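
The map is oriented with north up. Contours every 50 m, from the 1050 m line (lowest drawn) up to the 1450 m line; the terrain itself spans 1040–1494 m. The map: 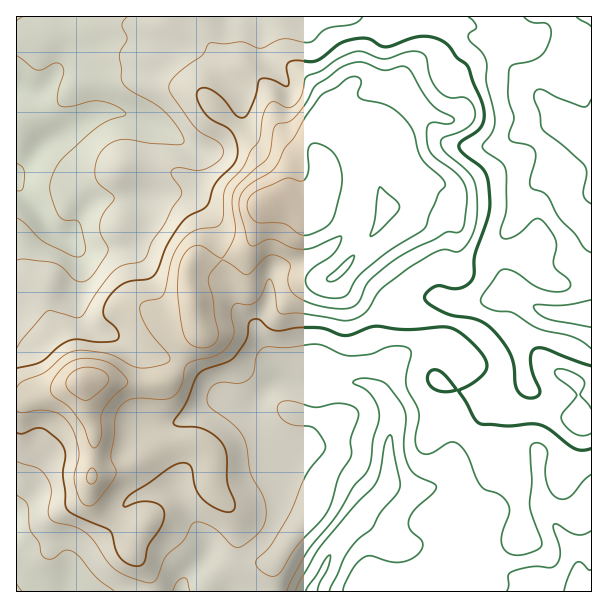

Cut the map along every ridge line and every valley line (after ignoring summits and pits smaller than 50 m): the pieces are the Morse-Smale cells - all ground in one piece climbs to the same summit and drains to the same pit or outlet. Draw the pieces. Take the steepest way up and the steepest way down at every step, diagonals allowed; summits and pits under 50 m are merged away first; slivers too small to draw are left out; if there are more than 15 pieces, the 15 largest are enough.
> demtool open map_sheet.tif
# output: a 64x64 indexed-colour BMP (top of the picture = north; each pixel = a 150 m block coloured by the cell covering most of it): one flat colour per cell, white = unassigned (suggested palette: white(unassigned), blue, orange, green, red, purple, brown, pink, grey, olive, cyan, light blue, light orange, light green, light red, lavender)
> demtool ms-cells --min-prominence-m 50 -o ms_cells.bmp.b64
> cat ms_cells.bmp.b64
<image width="64" height="64" href="data:image/bmp;base64,Qk12CAAAAAAAAHYAAAAoAAAAQAAAAEAAAAABAAQAAAAAAAAIAAATCwAAEwsAABAAAAAAAAAA////ALR3HwAOf/8ALKAsACgn1gC9Z5QAS1aMAMJ34wB/f38AIr28AM++FwDox64AeLv/AIrfmACWmP8A1bDFAGZmbMzMzMzBEREREREREREREREREREREVVVVVVVVVVVZmZmzMzMzMERERERERERERERERERERERVVVVVVVVVVVmZmbMzMzMERERERERERERERERERERERFVVVVVVVVVVWZmZmzMzMwRERERERERERERERERERERERVVVVVVVVVVZmZmbMzMwRERERERERERERERERERERERFVVVVVVVVVVmZmZmbMzBERERERERERERERERERERERERVVVVVVVVVWZmZmZmzMwRERERERERERERERERERERERFVVVVVVVVVZmZmZmZhERERERERERERERERERERERERERVVVVVVVVVmZmZmZoEREREREREREREREREREREREREREVVVVVVVVWZmZmZoiBERERERERERERERERERERERERERVVVVVVVVZmZmZoiIgRERERERERERERERERERERERERFVVVVVVVVmZmZmiIiIiIgRERERERERERERERERERERERVVVVVVVWZmZmaIiIiIiBERERERERERERERERERERERFVVVVVVVZmZmZmiIiIiIERERERERERERERERERERERERVVVVVVtmZmZmaIiIiIiBERERERERERERERERERGqERVVVVVbu2ZmZmZoiIiIiIERERERERERERERERERERqqpVVVu7u7ZmZmZmiIiIiIgRERERERERERERERERERqqq7u7u7u7tmZmZmaIiIiIiBERERERERERERERERERGqqru7u7u7u2ZmZmaIiIiIiIEREREREREREREREREREaqqu7u7u7u7ZmZmZoiIiIiIgRERERERERERERERERERqqq7u7u7vd1mZmZmiIiIiIiIgRERERERERERERERERGqqqvd3d3d3XdmZmaIiIiIiIiIgRERERERERERERERERqqrd3d3d3dd3d2ZoiIiIiIiIgRERERERERERERERERGqqt3d3d3d13d3d3iHd3d3iIgREREREREREREREREREaqqrd3d3dmXd3d3d3d3d3d4gRERERERERERERERERERGqqpmd3ZmZd3d3d3d3d3d3EREREREREREREREREREREaqqmZmZmZl3d3d3d3d3IiIhEREREREREREREREREREaqqmZmZmZmXd3d3d3dyIiIiERERERERERERERERERGqqqqZmZmZmZd3d3d3dyIiIiIhERERERERERERERERERqqqZmZmZmZl3d3d3IiIiIiIiERERERERERERERERERGqmZmZmZmZmXd3d3IiIiIiIiIRERERERERERERERERRJmZmZmZmZmZd3d3ciIiIiIiIhEREREREREREREURERESZmZmZlERER3d3dyIiIiIiIiEREREREREREREUREREREREmZRERERHd3d3IiIiIiIiERERERERERERREREREREREREREREREd3d3ciIiIiIiIRERERERERERRERERERERERERERDMzN3d3dyIiIiIiIhERERERERERFERERERERERERERDMzM3d3d3IiIiIiIiIRERERERERERRERERERERERERDMzMzd3d3ciIiIiIiIiIiIREREREREUREREREREREREMzMzN3d3ciIiIiIiIiIiIiERERERERREREREREQzMzMzMzM3d3ciIiIiIiIiIiIiIRERERERIkREREREMzMzMzMzMzd3ciIiIiIiIiIiIiIiERERERIiJEREREQzMzMzMzMzN3ciIiIiIiIiIiIiIiIRERESIiIiRERERDMzMzMzMzM3ciIiIiIiIiIiIiIiIhERIiIiIiJEREREMzMzMzMzMzciIiIiIiIiIiIiIiIiIiIiIiIiIkREREMzMzMzMzMzNyIiIiIiIiIiIiIiIiIiIiIiIiIiREREQzMzMzMzMzMyIiIiIiIiIiIiIiIiIiIiIiIiIiREREMzMzMzMzMzMzIiIiIiIiIiIiIiIiIiIiIiIiIiJEREMzMzMzMzMzMzMiIiIiIiIiIiIiIiIiIiIiIiIiIiREMzMzMzMzMzMzMyIiIiIiIiIiIiIiIiIiIiIiIiIiIzMzMzMzMzMzMzMzIiIiIiIiIiIiIiIiIiIiIiIiIiIjMzMzMzMzMzMzMzMiIiIiIiIiIiIiIiIiIiIiIiIiIjMzMzMzMzMzMzMzMyIiIiIiIiIiIiIiIiIiIiIiIiIjMzMzMzMzMzMzMzMzIiIiIiIiIiIiIiIiIiIiIiIiMzMzMzMzMzMzMzMzMzMiIiIiIiIiIiIiIiIiIiIiIiMzMzMzMzMzMzMzMzMzMyIiIiIiIiIiIiIiIiIiIiIiIjMzMzMzMzMzMzMzMzMzIiIiIiIiIiIiIiIiIiIiIiIiMzMzMzMzMzMzMzMzMzMiIiIiIiIiIiIiIiIiIiIiIiIjMzMzMzMzMzMzMzMzMyIiIiIiIiIiIiIiIiIiIiIiIiIzMzMzMzMzMzMzMzMzIiIiIiIiIiIiIiIiIiIiIiIiIiMzMzMzMzMzMzMzMzMiIiIiIiIiIiIiIiIiIiIiIiIiIzMzMzMzMzMzMzMzMyIiIiIiIiIiIiIiIiIiIiIiIiIjMzMzMzMzMzMzMzMzIiIiIiIiIiIiIiIiIiIiIiIiIiIzMzMzMzMzMzMzMzMiIiIiIiIiIiIiIiIiIiIiIiIiIiMzMzMzMzMzMzMzMyIiIiIiIiIiIiIiIiIiIiIiIiIiIzMzMzMzMzMzMzMz"/>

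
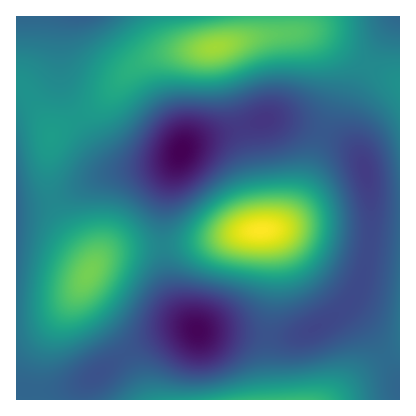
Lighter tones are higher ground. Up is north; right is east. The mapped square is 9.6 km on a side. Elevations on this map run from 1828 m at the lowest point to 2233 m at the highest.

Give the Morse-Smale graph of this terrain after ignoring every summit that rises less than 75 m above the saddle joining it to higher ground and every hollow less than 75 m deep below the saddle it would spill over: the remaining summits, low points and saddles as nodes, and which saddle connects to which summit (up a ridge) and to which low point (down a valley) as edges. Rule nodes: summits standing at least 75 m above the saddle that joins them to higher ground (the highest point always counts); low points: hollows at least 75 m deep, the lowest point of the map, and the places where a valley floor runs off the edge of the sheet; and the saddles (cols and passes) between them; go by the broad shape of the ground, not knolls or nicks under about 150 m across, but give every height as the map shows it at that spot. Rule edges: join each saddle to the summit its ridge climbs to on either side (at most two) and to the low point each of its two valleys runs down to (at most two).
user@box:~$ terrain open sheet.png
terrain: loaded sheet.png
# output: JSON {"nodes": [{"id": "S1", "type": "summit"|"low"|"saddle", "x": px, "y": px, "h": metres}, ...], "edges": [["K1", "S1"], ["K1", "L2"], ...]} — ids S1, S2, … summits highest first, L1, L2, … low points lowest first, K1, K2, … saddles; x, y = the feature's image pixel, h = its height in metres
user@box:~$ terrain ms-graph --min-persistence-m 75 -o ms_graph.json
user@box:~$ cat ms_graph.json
{"nodes": [
{"id": "S1", "type": "summit", "x": 260, "y": 230, "h": 2233},
{"id": "S2", "type": "summit", "x": 216, "y": 48, "h": 2176},
{"id": "S3", "type": "summit", "x": 90, "y": 274, "h": 2149},
{"id": "S4", "type": "summit", "x": 300, "y": 400, "h": 2102},
{"id": "L1", "type": "low", "x": 182, "y": 152, "h": 1828},
{"id": "L2", "type": "low", "x": 198, "y": 330, "h": 1833},
{"id": "L3", "type": "low", "x": 80, "y": 16, "h": 1952},
{"id": "K1", "type": "saddle", "x": 16, "y": 86, "h": 2033},
{"id": "K2", "type": "saddle", "x": 368, "y": 66, "h": 2019},
{"id": "K3", "type": "saddle", "x": 52, "y": 200, "h": 2014},
{"id": "K4", "type": "saddle", "x": 162, "y": 246, "h": 2012},
{"id": "K5", "type": "saddle", "x": 36, "y": 390, "h": 1960},
{"id": "K6", "type": "saddle", "x": 322, "y": 132, "h": 1940},
{"id": "K7", "type": "saddle", "x": 268, "y": 336, "h": 1932}],
"edges": [["K1", "S2"], ["K1", "L1"], ["K1", "L3"], ["K2", "S2"], ["K2", "L1"], ["K2", "L2"], ["K3", "S2"], ["K3", "S3"], ["K3", "L1"], ["K4", "S1"], ["K4", "S3"], ["K4", "L1"], ["K4", "L2"], ["K5", "S3"], ["K5", "L1"], ["K5", "L2"], ["K6", "S1"], ["K6", "S2"], ["K6", "L1"], ["K6", "L2"], ["K7", "S1"], ["K7", "S4"], ["K7", "L2"]]}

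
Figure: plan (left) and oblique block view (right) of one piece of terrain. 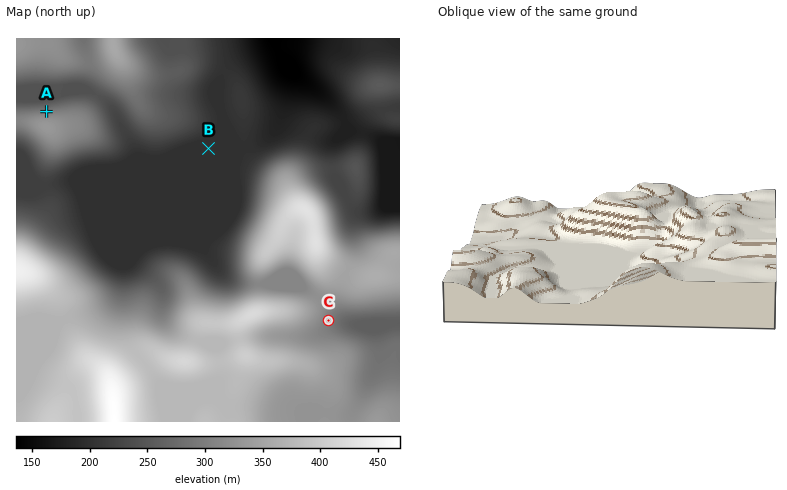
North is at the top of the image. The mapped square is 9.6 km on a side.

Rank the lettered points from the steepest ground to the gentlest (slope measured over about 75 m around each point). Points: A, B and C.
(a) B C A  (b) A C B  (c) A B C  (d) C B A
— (b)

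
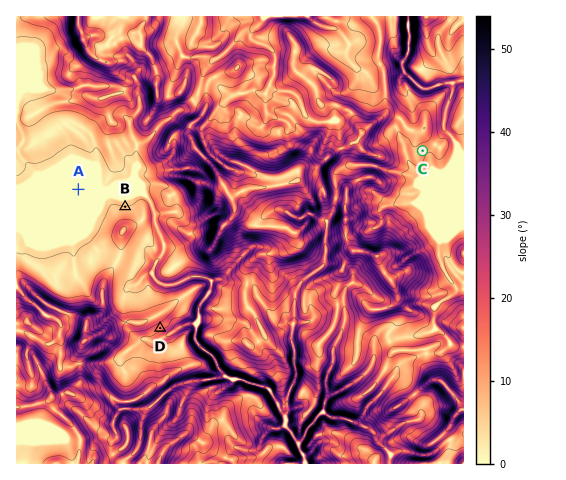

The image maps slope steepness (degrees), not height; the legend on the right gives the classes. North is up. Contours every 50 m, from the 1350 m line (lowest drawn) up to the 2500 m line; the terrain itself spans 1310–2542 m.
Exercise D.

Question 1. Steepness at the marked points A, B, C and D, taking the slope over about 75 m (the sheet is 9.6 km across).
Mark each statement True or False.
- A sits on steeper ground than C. False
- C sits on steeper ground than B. True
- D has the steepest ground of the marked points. True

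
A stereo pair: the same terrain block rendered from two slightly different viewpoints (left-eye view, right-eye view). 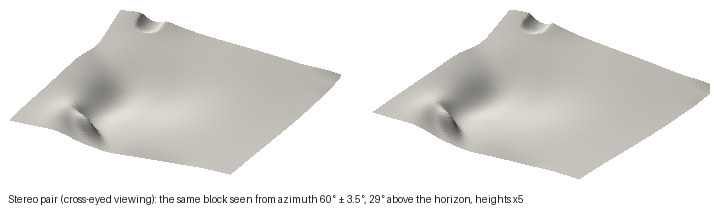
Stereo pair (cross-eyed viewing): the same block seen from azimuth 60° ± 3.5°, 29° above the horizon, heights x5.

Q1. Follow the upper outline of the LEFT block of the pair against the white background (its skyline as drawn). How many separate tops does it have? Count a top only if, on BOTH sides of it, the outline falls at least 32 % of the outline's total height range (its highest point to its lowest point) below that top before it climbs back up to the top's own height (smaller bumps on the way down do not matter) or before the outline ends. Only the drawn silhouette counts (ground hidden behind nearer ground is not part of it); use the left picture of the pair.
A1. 1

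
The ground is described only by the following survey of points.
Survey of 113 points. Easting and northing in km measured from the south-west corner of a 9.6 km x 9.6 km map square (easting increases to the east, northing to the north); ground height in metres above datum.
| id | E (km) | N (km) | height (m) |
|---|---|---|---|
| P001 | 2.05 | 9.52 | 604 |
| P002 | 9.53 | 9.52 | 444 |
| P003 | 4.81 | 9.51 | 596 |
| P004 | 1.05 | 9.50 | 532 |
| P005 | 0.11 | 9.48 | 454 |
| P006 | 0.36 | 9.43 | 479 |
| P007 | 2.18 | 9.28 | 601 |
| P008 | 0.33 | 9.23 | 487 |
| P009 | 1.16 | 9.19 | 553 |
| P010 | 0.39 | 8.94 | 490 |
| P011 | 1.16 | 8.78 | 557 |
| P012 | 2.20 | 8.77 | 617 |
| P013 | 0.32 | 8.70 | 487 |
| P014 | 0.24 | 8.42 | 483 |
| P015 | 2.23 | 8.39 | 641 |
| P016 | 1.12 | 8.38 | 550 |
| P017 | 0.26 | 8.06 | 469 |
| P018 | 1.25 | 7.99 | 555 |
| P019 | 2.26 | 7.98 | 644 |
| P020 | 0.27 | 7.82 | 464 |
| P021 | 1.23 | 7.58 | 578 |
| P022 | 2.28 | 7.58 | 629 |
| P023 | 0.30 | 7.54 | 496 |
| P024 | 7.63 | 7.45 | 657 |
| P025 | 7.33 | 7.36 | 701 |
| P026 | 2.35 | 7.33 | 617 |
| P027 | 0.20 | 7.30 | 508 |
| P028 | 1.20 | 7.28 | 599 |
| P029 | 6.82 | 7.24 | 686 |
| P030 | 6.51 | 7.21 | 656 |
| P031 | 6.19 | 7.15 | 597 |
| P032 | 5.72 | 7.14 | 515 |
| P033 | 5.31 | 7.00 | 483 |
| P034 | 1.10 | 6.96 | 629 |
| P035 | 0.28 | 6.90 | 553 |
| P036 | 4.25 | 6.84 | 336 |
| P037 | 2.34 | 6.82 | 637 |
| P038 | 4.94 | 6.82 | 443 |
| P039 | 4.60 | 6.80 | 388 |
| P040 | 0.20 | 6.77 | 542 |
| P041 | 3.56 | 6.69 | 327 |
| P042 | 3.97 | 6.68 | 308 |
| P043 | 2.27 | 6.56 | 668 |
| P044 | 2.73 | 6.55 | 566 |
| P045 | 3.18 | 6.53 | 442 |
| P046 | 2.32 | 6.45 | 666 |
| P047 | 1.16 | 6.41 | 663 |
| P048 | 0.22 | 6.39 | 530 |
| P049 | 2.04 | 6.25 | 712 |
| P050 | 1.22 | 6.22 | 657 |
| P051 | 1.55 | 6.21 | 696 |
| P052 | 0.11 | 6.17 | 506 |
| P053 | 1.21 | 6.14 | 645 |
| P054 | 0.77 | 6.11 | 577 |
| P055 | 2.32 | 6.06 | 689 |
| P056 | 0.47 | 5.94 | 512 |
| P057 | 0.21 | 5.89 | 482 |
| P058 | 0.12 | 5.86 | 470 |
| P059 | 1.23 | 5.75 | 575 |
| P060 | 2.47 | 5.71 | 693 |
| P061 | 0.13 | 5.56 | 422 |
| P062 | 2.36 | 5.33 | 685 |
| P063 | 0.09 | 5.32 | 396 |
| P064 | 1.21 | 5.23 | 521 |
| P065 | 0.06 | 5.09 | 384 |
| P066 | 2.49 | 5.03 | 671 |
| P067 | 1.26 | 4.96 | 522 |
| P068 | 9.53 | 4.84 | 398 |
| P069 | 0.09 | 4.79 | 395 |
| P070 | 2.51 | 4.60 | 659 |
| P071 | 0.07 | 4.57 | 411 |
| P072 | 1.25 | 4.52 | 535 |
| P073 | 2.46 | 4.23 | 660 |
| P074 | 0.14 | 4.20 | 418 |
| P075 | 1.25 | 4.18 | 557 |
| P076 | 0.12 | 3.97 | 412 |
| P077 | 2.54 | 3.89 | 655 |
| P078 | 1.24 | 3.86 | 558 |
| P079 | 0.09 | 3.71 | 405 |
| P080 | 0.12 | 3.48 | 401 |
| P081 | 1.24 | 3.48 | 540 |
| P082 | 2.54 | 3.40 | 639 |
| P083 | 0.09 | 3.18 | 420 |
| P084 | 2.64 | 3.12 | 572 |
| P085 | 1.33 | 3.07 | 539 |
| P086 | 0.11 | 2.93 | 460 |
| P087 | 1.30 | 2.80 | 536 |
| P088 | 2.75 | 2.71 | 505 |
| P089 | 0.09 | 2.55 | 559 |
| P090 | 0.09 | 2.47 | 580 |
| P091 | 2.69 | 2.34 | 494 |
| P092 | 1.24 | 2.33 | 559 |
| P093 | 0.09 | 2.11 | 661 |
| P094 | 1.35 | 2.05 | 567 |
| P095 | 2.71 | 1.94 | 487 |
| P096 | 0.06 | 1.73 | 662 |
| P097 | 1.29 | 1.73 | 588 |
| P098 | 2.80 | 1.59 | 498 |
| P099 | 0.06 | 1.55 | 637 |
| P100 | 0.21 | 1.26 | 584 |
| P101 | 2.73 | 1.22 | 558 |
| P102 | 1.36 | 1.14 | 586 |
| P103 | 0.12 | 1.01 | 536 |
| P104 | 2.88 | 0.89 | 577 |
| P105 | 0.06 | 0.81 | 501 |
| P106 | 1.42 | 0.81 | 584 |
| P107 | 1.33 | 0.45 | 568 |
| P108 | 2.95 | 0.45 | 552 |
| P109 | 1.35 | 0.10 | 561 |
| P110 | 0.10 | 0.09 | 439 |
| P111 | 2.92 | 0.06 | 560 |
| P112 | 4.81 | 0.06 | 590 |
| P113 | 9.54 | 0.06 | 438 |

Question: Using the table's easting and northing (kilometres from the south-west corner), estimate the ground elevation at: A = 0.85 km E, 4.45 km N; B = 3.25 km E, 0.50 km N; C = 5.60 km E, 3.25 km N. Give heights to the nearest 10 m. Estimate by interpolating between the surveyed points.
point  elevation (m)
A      460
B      540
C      490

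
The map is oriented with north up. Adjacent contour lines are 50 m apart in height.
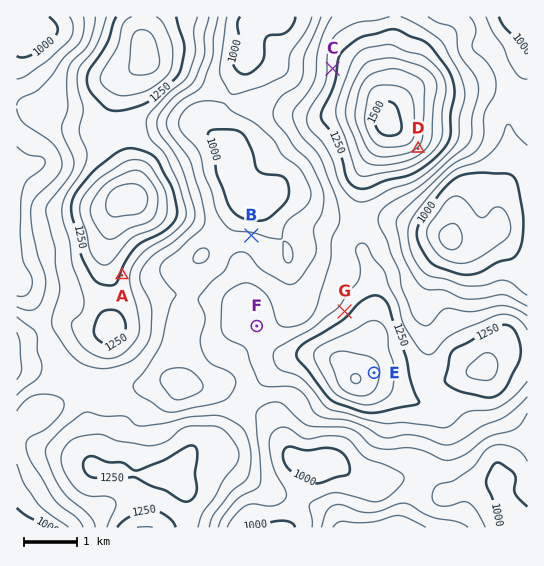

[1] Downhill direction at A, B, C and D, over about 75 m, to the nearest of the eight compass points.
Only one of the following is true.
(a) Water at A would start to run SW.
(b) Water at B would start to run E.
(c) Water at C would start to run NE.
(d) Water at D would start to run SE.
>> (d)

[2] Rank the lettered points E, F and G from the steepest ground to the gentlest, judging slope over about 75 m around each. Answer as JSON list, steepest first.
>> ["G", "E", "F"]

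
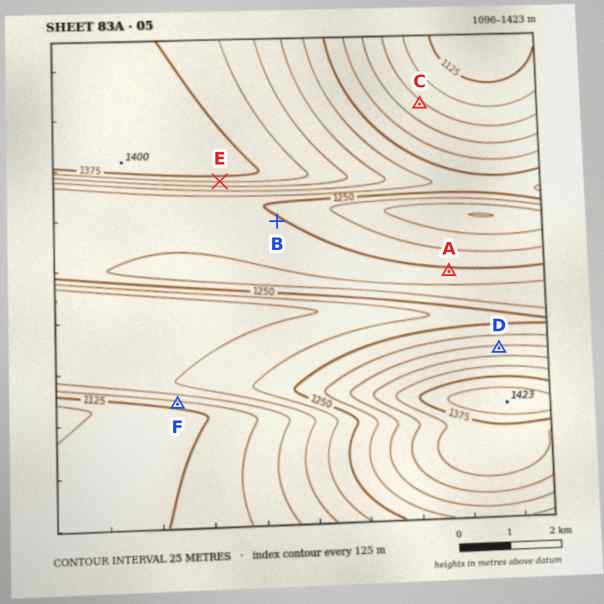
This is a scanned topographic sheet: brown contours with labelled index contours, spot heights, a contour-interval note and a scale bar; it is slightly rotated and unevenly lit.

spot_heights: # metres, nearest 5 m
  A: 1255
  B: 1255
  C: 1180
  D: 1305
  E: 1350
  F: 1140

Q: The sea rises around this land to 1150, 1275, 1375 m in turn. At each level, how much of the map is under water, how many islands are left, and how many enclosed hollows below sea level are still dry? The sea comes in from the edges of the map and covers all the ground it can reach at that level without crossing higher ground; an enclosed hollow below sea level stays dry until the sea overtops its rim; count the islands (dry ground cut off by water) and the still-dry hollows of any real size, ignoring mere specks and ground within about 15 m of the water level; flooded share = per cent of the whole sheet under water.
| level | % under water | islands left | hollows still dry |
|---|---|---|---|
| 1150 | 13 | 0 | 0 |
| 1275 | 64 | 0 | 0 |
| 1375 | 89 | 0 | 0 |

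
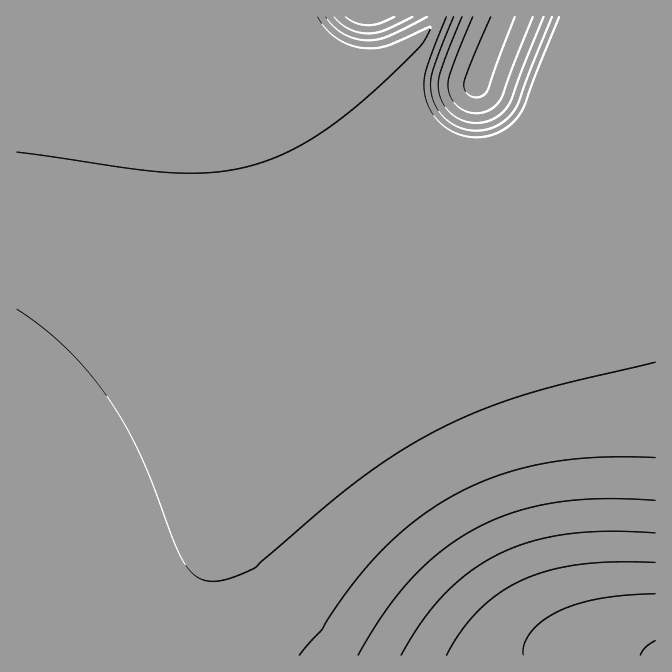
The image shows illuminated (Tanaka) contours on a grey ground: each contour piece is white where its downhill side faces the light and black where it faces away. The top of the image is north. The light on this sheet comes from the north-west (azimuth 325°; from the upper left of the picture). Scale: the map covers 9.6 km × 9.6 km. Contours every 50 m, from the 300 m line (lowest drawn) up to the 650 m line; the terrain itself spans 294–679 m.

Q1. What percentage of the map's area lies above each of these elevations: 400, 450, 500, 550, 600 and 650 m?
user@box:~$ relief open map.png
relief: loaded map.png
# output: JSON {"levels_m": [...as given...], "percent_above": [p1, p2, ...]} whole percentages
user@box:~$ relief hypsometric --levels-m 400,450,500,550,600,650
{"levels_m": [400, 450, 500, 550, 600, 650], "percent_above": [96, 93, 89, 84, 64, 12]}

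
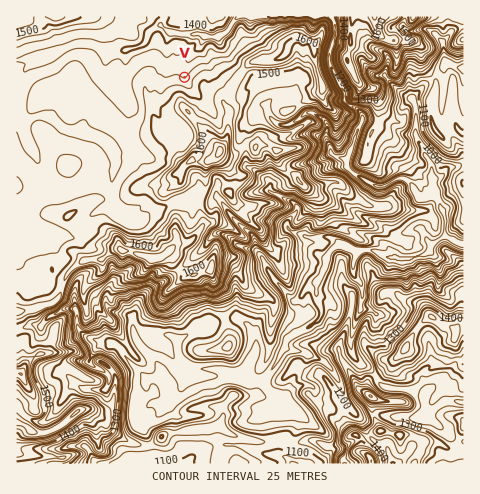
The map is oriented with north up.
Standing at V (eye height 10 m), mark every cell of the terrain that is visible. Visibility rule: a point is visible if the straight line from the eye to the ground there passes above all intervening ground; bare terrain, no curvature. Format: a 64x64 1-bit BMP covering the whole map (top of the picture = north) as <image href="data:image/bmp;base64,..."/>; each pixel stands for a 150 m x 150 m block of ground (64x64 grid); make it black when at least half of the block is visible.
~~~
<image width="64" height="64" href="data:image/bmp;base64,Qk0+AgAAAAAAAD4AAAAoAAAAQAAAAEAAAAABAAEAAAAAAAACAAATCwAAEwsAAAIAAAAAAAAA////AAAAAAAAAAAAAAAAAAAAAAAAAAAAAAAAAAAAAAAAAAAAAAAAAAAAAAAAAAAAAAAAAAAAAAAAAAAAAAAAAAAAAAAAAAAAAAAAAAAAAAAAAAAAAAAAAAAAAAAAAAAAAAAAAAAAAAAAAAAAAAAAAAAAAAAAAAAAAAAAAAAAAAAAAAAAAAAAAAAAAAAAAAAAAAAAAAAAAAAAAAAAAAAAAAAAAAAAAAAAAAAAAAAAAAAAAAAAAAAAAAAAAAAAAAAAAAAAAAAAAAAAAAAAAAAAAAAAAAAAAAAAAAAAAAAAAAAAAAAAAAAAAAAAAAAAAAAAAAAAAAAAAAAAAAAAAAAAAAAAAAAAAAAAAAAAAAAAAAAAAAAAAAAAAAAAAAAAAAAAAAAAAAAAAAAAAAAAAAAAAAAAAAAAAAAAAAAAAAAAAAAAAAAAAAAAAAAAAAAAAAAAAAAAAAAAAAAAAAAAAAAAAAAAAAAAAAAAAAAACAAAAAAAAAAMAAAAAAAAAAwAAAAAAAAAPAAAAAAAAAAwAAAAAAAAAAAAAAAAAAAAAAAAAAAAAADAAAAAAAAAAcAAAAAAAAABwAAAAAAAADvAAAAAAAAAGeAAAAAAAAAdwAAAAAAAAB/AwAAAAAAAH4BgAAAAAAALQAAAAAD+H8gADgAAAP//yAAGAAAA///h/AAAAAB3//v8AAAAAA=="/>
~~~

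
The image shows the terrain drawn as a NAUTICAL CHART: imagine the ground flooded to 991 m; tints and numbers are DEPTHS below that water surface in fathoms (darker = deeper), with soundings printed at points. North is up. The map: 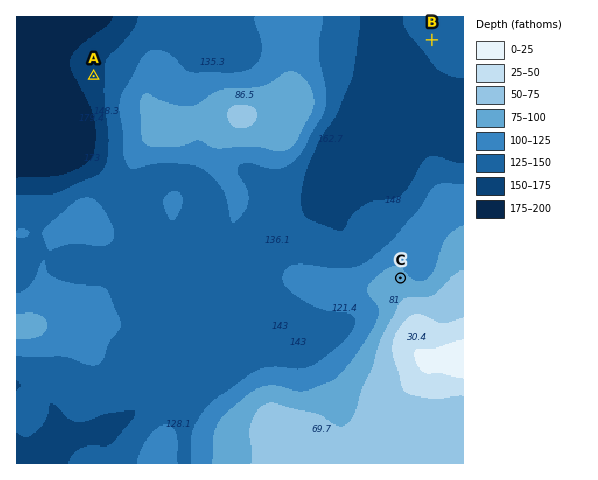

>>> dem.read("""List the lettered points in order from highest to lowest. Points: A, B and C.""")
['C', 'B', 'A']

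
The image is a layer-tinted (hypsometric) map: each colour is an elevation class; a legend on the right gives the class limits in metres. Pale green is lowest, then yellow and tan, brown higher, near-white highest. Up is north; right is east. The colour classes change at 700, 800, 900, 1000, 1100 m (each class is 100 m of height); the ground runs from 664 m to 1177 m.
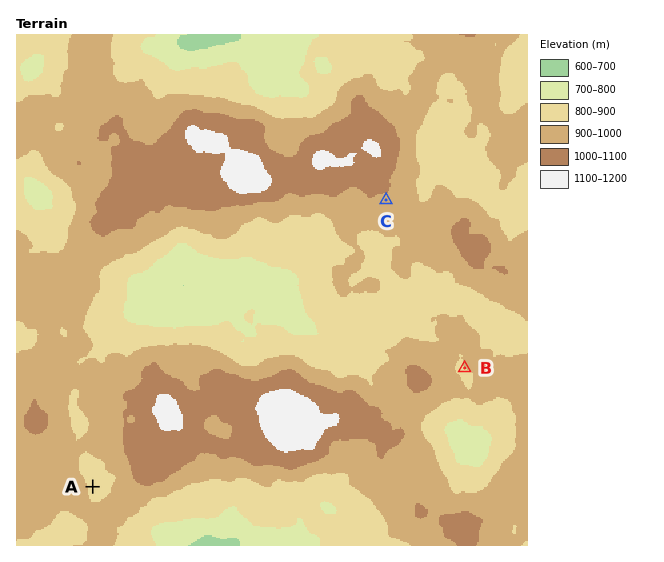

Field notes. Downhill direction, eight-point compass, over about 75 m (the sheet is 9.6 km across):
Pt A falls E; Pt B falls SW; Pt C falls S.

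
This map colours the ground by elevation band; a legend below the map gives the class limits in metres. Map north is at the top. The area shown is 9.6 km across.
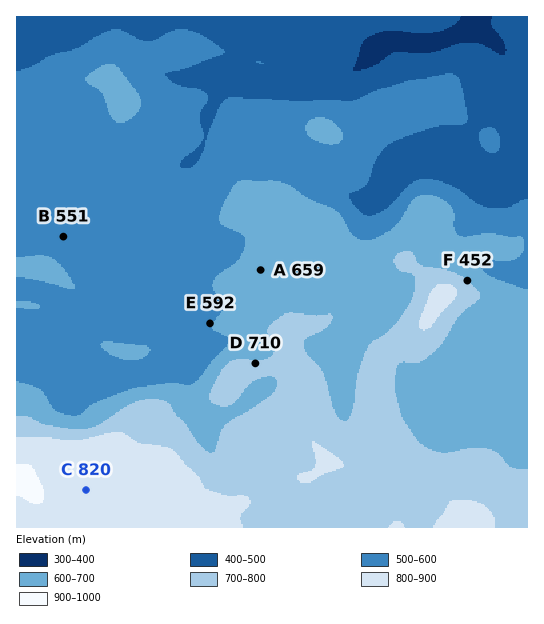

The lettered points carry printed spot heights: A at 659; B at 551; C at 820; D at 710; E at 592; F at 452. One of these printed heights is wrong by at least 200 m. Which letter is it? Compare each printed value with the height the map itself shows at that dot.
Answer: F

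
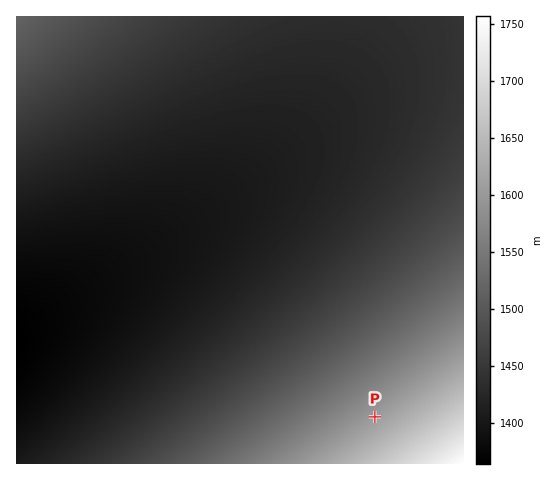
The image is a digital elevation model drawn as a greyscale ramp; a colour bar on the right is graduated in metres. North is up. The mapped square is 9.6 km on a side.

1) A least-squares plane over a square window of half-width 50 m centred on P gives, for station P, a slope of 4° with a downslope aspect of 325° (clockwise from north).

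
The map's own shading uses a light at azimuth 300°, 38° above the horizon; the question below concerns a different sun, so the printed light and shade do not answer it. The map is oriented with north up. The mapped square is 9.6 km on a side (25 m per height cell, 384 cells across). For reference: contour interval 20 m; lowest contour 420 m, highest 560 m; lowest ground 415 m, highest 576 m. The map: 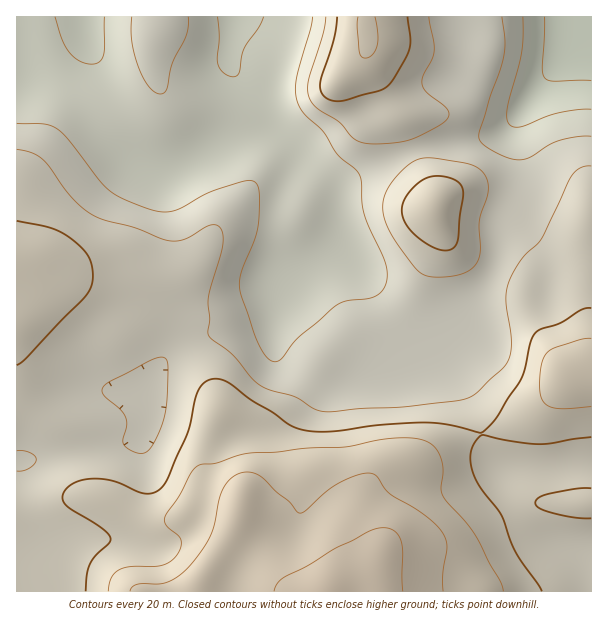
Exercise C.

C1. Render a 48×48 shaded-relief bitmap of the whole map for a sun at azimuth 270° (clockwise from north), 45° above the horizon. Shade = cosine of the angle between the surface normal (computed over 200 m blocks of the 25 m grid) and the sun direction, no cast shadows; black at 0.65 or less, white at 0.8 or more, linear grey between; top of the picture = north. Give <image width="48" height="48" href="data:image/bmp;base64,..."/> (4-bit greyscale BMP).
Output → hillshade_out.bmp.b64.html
<image width="48" height="48" href="data:image/bmp;base64,Qk32BAAAAAAAAHYAAAAoAAAAMAAAADAAAAABAAQAAAAAAIAEAAATCwAAEwsAABAAAAAAAAAAAAAAABEREQAiIiIAMzMzAERERABVVVUAZmZmAHd3dwCIiIgAmZmZAKqqqgC7u7sAzMzMAN3d3QDu7u4A////AGZmeJqYZnd1RWeHd3ZVVVQ0REVUM0VVVWZmZ4mHZniGVWd3d3ZlZlRERERDM0VVVWZmZ4h2ZomYZWZ2Z3dmZlREREQzNEVVVWZmZ3dmZ4mZdlZmZnd2ZlREREMzNEVVVWZmZmd3d3iJh2VVVnd2ZmRERDMzRFVVZmZmZnd3d3d4mGVFVnd2ZmVEQzMzRVVmZmZmZ3Zmd4d3mWVEVmd2ZlVEQzNEVWZmZmZ3d2ZVZ4h3mXREVmZ2ZVVEQ0REVmZmZmd3d2VUV5mHiXVFVmZmZVVERERFVmZmZmd3dmVUV5qHiHVFZmZmZVVUQzNFVmZmZmZ3ZmVVZ5qHd3ZVZmZmZlVUQzNFZmZmZmZmZmVVZ5mHZmZmZmZmZmZUQzNFZmZVZmZmZVVVZ4mXZWZmZmZmd2ZVRERWZmZVVWZmVVVVZomYZVVVVVVmZmZlVVVmZ2ZVVWZVVVVVZnmYdVVEREVmZmZmZWZnd3ZlVVVVVVVVZnmZdUREREVmZmZmZmZ4iIdmZVVVVVVWZniYdTM0VVVWZmZmZmd4iZh2ZVVVVVVVZniIZDI1ZmVVZmZmZmd4iamHZlVVVVVVVmd3ZDI1d2ZVVmZmZmZ3iaqHZlVFVVVVVWZmVDNFd3ZVVmZmZmZnirqHZlRFVWZVVWZmVDNGd3ZlVmZmZmZniamHZlREVVZVVVVVVDNFd3dmZmZmZmZniZh3d1VERVVVVVVVVDNFZ3d2ZmZmZmZniId3d1VVVVVVVVVVQzNFZnd2ZmZmZmZniHZnd1VVVVVVVVVVQzNFZnd2Znd2ZVZnh2Znd1VVVVVVVVVUMzRVZmZmZ3h2ZVVnd2Znd1VVVVVVVVVUMiNVZmZmZ4mHZlVWd2Znd1VVVVVVVVZlQyNFZmZmZ4mYdlRFZ3Z3d1VVVVVVVVZmUzNFVVVmeJmYdkM0Z3Z3dlVVVFVVVVZmVDNFZVVmeaqYdTI0Zmd3d1VVRFVVVVZ2ZDNFZVVWiaqYdCE0Zmd4d1VVREVVRWd3ZUNFZlVXiqqYZCE0VmZ4h1VURERERWd3dlRFZlVXiaqYdCIkVWZ4h1VEREREVWd3dmVFZmVniZmYdTIjRWZ4h1VEQzRFVWZ3d3ZVVmZniIiIdUMzRWZ4d1VEMzRFVmZmZ3ZVVmd3d3d3ZVRERWd3d1VEM0RVZmVmZmZlVneIdmZmVVVERWd3ZlVEREVmZlVVZmZmZniYdmVVVVREVnd2ZlVURFZmZlVVVmZmZ4mYdmZUREQzRXd2ZmZVVWZmZmVVVVVmeJmHZmZVREMyNGd2ZmZmVmZndmVVVVVniql1VmZUREQyI1ZmZmZmZmZ3dlVEVVZnm8p1VVRERFVDEkVmZmZmZmZ3dlREVWZnm8uGVUMzRFVTESRWZmZmVWeIdlREVWZni8uXZUMjNFZUISNVZmZlVWeIdlQ0RWZniryoZUMiNFVUIRNFZmZlVWiYdlQzRWZneby5dUMiI0VlMRJFZmZlVXiZdlQzRWZneKzJdUMiI0VlMRJFZmZlVniYdlQzNWZ3eKzKdUMiI0VlMRJFZg=="/>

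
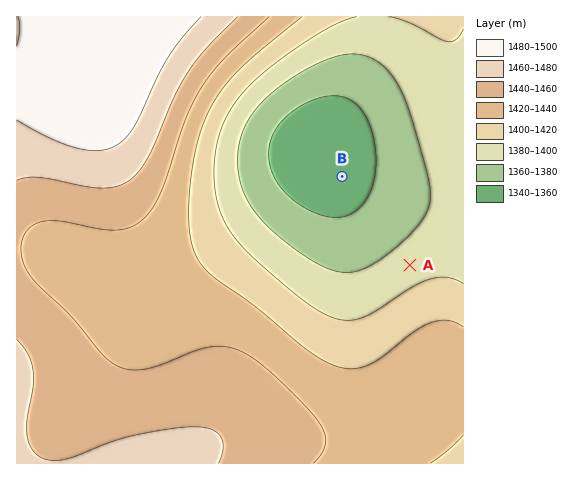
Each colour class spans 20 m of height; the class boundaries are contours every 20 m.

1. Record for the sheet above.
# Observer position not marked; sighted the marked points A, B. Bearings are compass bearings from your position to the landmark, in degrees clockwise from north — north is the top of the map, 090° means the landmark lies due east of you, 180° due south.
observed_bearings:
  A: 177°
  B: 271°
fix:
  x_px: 405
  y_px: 178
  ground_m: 1370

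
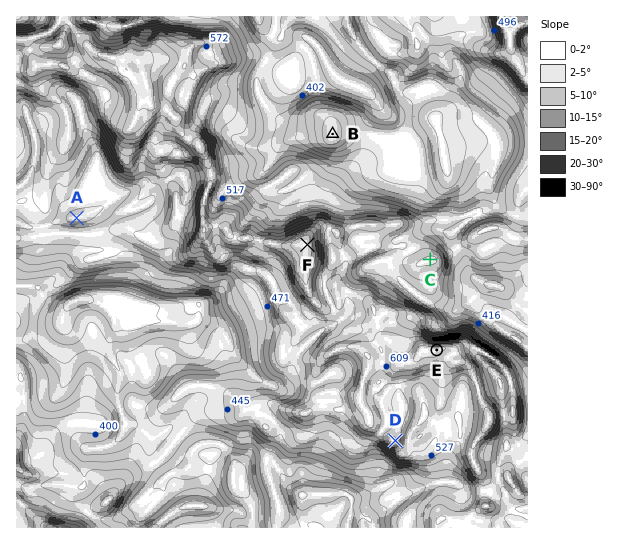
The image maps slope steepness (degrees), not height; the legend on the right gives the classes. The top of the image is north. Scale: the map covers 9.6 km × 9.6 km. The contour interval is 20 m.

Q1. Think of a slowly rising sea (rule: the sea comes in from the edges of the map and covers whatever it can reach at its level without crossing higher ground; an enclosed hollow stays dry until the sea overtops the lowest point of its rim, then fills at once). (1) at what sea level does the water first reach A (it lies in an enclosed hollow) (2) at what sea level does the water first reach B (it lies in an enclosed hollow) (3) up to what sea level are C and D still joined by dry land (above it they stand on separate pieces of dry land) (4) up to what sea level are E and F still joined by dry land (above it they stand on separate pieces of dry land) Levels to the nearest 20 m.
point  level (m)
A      420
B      360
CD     480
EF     560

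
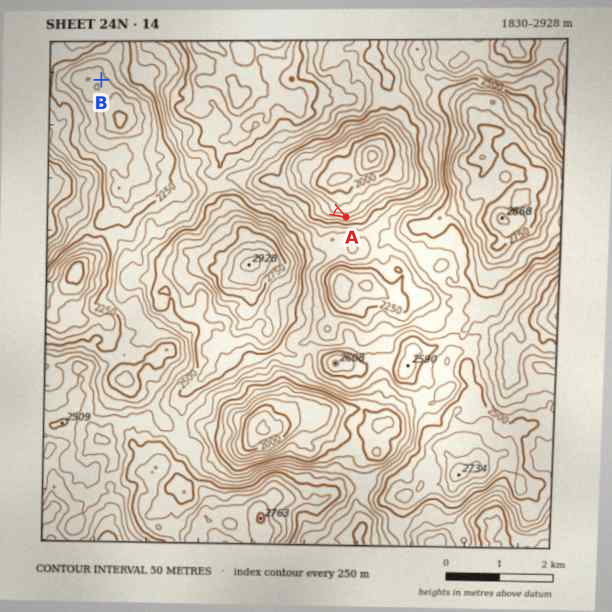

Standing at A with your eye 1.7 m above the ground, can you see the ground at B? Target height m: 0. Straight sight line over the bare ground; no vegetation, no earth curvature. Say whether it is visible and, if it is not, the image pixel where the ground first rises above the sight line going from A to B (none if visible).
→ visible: false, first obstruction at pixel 321 203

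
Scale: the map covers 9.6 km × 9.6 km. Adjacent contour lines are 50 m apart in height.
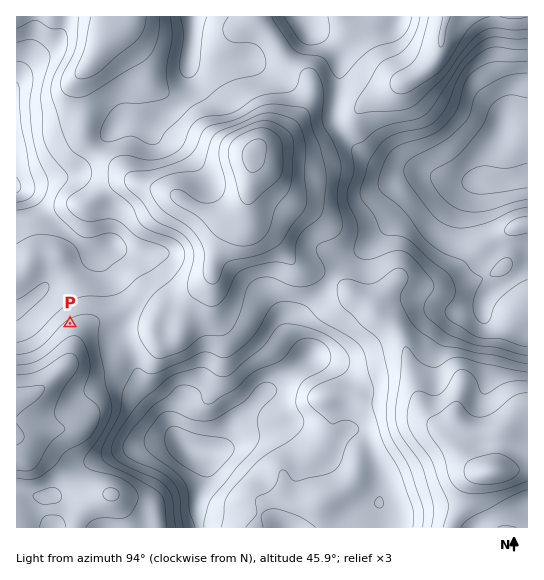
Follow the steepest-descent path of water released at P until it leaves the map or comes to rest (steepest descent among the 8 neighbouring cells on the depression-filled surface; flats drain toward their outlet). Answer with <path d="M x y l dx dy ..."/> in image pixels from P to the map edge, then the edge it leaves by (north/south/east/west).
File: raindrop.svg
<path d="M70 323l1 2 0 33-2 4-28 28-8 4-16 4"/>
exit: west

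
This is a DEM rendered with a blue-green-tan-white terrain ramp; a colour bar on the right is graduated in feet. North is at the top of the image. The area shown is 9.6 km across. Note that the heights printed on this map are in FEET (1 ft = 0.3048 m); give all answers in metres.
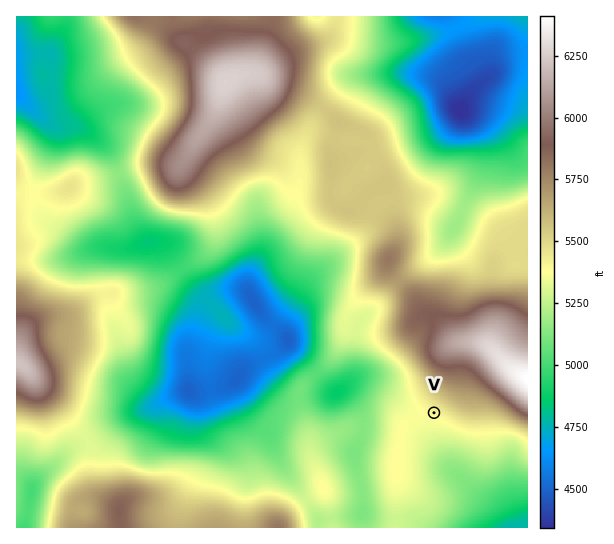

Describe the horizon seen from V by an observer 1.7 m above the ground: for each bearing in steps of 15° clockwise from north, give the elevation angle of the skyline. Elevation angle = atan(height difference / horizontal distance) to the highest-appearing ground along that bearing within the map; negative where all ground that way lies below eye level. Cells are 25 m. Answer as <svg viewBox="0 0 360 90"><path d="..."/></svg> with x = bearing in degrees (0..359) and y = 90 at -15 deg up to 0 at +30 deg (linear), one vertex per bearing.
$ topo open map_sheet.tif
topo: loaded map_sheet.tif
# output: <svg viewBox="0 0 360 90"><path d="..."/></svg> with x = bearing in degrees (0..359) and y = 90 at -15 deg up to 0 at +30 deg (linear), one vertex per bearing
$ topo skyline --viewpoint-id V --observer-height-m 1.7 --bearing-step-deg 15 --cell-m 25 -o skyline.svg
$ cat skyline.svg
<svg viewBox="0 0 360 90"><path d="M0 42l15-1 15 0 15-1 15-1 15 2 15 8 15 7 15 5 15 3 15 2 15-1 15-2 15-1 15-1 15 0 15-3 15 0 15 1 15-1 15 2 15-3 15-2 15-5"/></svg>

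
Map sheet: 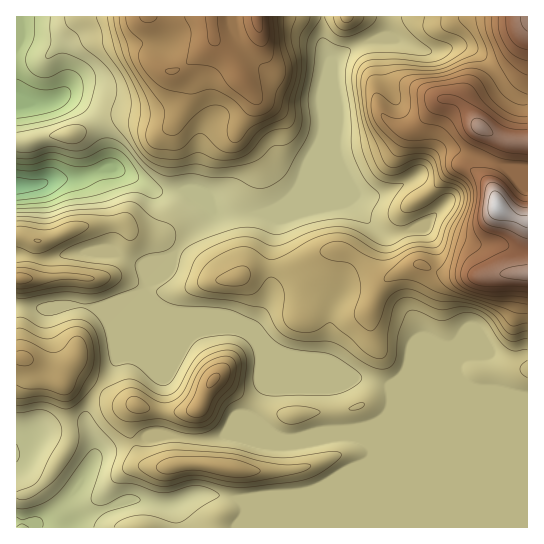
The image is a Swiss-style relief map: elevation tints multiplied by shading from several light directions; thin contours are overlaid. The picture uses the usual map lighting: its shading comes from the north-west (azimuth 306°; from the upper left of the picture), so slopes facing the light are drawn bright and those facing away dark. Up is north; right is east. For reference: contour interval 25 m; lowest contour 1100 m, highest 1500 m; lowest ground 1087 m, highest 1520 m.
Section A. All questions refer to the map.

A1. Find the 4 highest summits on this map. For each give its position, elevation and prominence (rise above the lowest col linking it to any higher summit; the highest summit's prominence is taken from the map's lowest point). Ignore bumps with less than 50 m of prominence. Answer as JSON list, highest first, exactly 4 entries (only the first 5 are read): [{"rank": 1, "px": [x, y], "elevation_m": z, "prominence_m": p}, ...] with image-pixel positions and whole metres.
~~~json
[{"rank": 1, "px": [498, 207], "elevation_m": 1520, "prominence_m": 433}, {"rank": 2, "px": [479, 127], "elevation_m": 1485, "prominence_m": 70}, {"rank": 3, "px": [214, 379], "elevation_m": 1355, "prominence_m": 123}, {"rank": 4, "px": [227, 467], "elevation_m": 1323, "prominence_m": 74}]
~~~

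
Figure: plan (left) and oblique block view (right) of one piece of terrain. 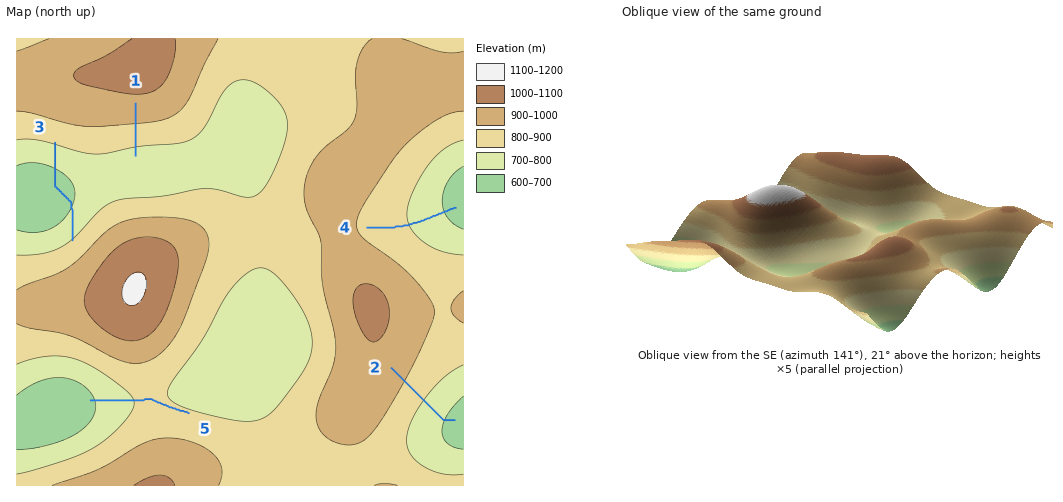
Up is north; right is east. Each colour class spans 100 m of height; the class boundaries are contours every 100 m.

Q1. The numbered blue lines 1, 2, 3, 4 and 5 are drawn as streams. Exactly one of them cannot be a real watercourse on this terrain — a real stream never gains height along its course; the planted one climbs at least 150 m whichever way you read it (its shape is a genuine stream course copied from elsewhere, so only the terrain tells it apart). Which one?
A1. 3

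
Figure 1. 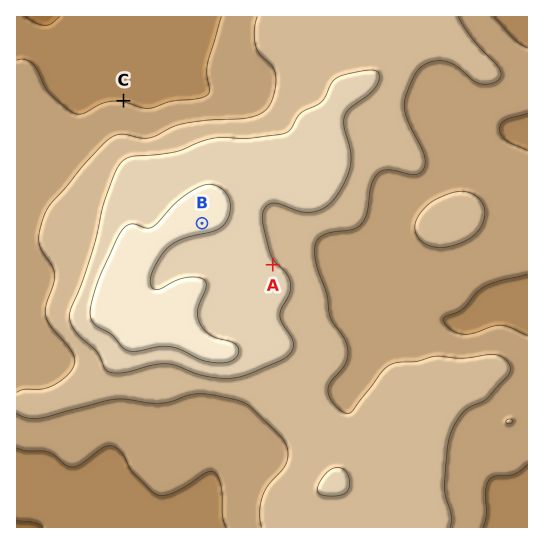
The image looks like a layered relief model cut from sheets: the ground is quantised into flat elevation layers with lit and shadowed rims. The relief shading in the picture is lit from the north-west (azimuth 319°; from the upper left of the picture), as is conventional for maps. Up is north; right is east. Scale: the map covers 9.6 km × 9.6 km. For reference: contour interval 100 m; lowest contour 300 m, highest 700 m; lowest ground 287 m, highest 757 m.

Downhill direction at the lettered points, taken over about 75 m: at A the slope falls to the NE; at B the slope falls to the S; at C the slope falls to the N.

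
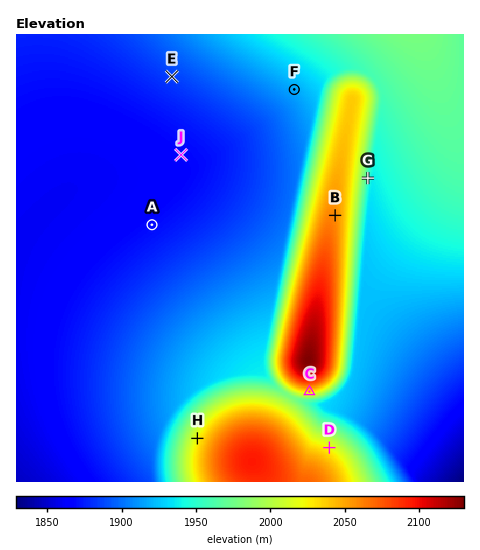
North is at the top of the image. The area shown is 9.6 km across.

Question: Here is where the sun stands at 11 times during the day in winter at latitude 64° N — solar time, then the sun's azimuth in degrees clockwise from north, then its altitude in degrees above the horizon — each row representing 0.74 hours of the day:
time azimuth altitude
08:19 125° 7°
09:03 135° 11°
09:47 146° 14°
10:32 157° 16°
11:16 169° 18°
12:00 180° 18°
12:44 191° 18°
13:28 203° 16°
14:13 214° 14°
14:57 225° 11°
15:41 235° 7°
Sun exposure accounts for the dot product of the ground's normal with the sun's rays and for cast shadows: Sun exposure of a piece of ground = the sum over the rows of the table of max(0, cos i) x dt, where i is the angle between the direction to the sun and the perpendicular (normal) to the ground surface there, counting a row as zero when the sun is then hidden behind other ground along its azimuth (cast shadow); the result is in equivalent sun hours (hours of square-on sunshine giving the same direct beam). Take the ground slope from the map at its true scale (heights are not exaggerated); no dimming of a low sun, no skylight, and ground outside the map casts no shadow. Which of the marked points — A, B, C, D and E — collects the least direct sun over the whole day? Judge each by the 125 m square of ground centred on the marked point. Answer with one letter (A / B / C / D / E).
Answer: D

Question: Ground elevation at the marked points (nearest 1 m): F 1917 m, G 1955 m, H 2022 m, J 1868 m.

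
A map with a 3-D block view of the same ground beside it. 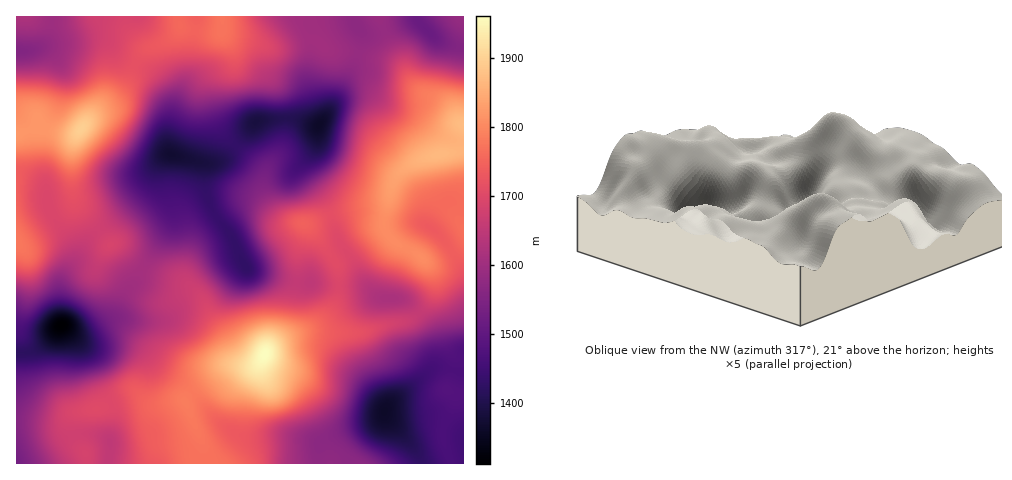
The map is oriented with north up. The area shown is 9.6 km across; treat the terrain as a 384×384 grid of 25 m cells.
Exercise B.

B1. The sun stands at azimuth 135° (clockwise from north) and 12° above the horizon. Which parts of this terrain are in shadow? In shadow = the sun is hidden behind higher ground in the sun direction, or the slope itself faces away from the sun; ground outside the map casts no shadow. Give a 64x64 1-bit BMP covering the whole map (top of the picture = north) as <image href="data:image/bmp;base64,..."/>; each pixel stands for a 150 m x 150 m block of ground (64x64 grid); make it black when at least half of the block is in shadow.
<image width="64" height="64" href="data:image/bmp;base64,Qk0+AgAAAAAAAD4AAAAoAAAAQAAAAEAAAAABAAEAAAAAAAACAAATCwAAEwsAAAIAAAAAAAAA////AAAAAAAAAAAAAAAAAAAAAAAAAAAAAAAAAAAAAAAAAAAAAAAAAAAAAAAAAAAAAAAAAAAAAAAAAAAAAAAAAAAAAAAAAAAAAAAAAAAAAAAIAAAAAAAAABzAAAAAAAAAH/gAAAAAAAAf/wAAAAAAAD//AAAAAAAAP/+AAAAAAAAP/4AAAAAAAA//AHDAAAAAD/4A+eAAAAAH8ABx8AAAAAfAAAPwAAAAAQAAA/gAAAAAAAAH+AAAAAAAAAfwAAAAAAAAB/AAAAAAAAAH+AAAAAAAAAf4AAAAAAAAB/gAAAAAAAAD+AAAAAAAAAHwAAAAAAAAAMAAAAAAAAAAAAAAAAAAAAAAAAAAAAAAAAAAAAAAAAAAAAAAAAAAAAAgAAAAAAAAADAAAAAAAAAAP4AAAAAAAAAf4AAAAAAAAA/wAAAAAAAAD/gAAAAAAAIH/gAAAAAAB4P/AAAAAAADgf+AAAAAAAAA/4AAAAAAAAD/gAAAAAAAAP+AAAAAAAAAf4AAAAAAAAB/wAABAAAAAH/AAAGAAAAAf8AAAYAAAAA/wAABwAAAAB/AAAHgAAAAD4AAA+AAAAAAAADj4AAAAAAAAOfAAAAAAAQBw4AAAAAAAAAAAAAAAAAAAAAAAAAAAAAAAAAAAAAAAAAAAAAAAAAAAAAAAAAAAAAAAAAAAAAAAAAAAAAAAAAAAA=="/>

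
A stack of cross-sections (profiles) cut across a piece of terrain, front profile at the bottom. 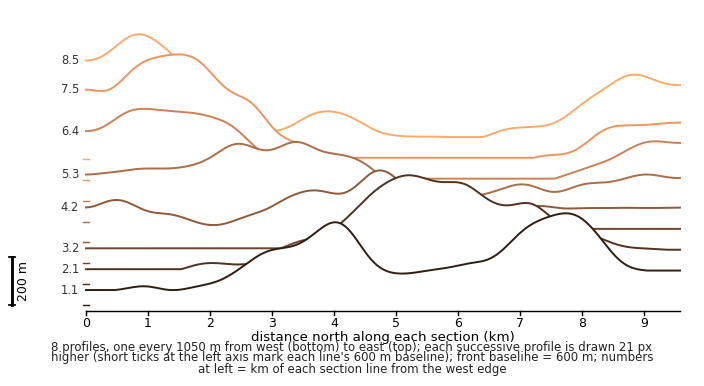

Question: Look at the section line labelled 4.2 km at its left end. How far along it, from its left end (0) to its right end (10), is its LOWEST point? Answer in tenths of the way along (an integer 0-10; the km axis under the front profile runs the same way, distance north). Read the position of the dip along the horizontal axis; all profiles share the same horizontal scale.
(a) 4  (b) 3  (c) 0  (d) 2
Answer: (d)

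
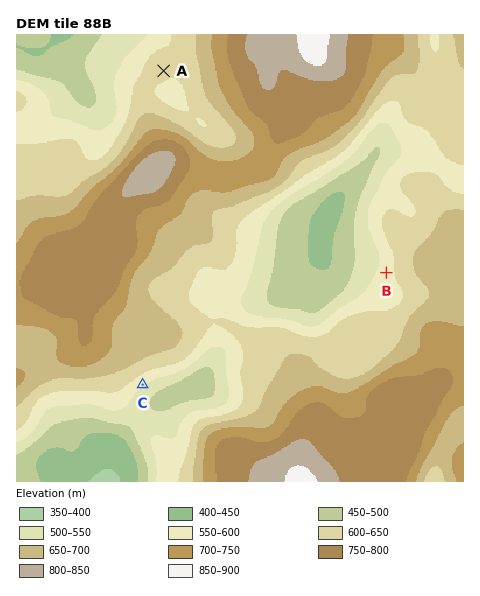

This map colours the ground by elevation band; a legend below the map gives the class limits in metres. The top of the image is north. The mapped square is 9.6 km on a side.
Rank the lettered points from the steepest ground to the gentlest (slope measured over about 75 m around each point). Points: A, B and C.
C B A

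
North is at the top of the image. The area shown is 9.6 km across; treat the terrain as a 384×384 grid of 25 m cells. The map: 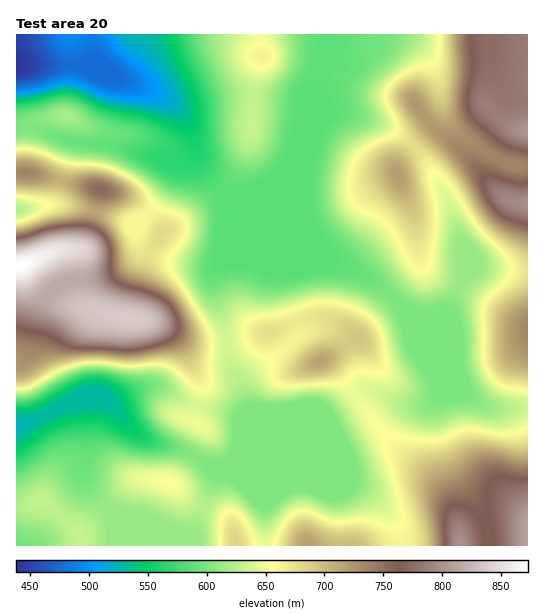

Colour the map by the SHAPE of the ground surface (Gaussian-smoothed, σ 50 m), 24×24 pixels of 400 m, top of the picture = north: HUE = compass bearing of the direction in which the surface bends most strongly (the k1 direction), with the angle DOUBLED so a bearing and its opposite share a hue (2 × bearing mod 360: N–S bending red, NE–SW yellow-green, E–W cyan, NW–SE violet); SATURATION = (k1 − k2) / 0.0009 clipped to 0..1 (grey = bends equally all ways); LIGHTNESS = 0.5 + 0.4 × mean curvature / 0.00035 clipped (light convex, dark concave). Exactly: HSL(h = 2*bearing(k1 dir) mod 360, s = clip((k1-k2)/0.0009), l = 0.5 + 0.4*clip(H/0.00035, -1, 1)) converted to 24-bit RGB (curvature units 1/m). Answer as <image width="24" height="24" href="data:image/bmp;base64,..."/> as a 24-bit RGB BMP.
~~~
<image width="24" height="24" href="data:image/bmp;base64,Qk32BgAAAAAAADYAAAAoAAAAGAAAABgAAAABABgAAAAAAMAGAAATCwAAEwsAAAAAAAAAAAAAio1ZWG1agad4pJ+NY19+f3+AhX97f3dvQD1pY7N93uzKFx+WaWy75OrheYrWopnWvJrLeE6pXDt3OD1n7ffUkVOvQjptmqOEnZSpfa6sdK+lnnSRhV1yem5XdVVLmI9bPJqcbNOz1NyuJBI9Q6ODx9ioakt0dkxQpU5Oej5kbUJzXLepzee1lECMV2GKiaiZn46urrCaYmp3d1Z2r1uQqXyfeouoqs6+Vqi6P6Raki4lfml1NX05kIUnaEQzQGY7f01JfFRsbYqaecWbq6FymVWOgaOZa6aqk3GXtomAhWN/V1t6eKOzvNPlqK/kw67SkTp7d2lSgHl4f39/f39/f39/f39/bmd9dk1vc5WDeLCfgKqWfmiMhoilqci/THGwY2J8tJCZooWsb4modMmfYYdEQiATaCwIfj0jXslLWnWAf39/f39/f39/f39/aUBxepdyfriWcrWlboueb2uYk8CqiKucbENxTHEwX49QnYN7k52Cj21UQQ8nmDA5itK5uOLiosq3QkF1f39/f39/gIB/fnR/eT17i8OSebyVX410VWNoapRpi6hjZT48eFVQWZMADD8GQmwsgIBKZjNFUziDveXdjn7Hpm46nXlHQmVpdlw7aXAmU2EpTiEmbLd3hsKHhG1OcXVHRmdKYYFBckMxZEElY2st7+vcNYk8DysIISgLKB4LO3gTQVwWZTIfstuMdaC2c0SUlmq54J/cvlWZNKZaNsRVdlpEka1mgbe1YVGDf3d+cCljuHFgkY1f473T8X3j0yuTRR8fWX4tcLQpEkITJcM/it98SUBqelF+V5FhRpe759T049rxXUWqaq1+fdSlbECAf2l+Ylh9aDydyri7oZO5kH1Rk0mH3pvo2tL50Nf43tnyqLnhZ/LHetXELCaLiFWjva6jQ5BrK3gywXNMvlWyxuDKXX2eVzlqf39/UFB5RER0urGSp42Oin2XaHSnhry7mau9jpbDrLDa3OHv2O3zNz/DSRt2dKy2o7bNvo7Yim69aayzms7IucyylTeXblh8f397WUZyTGCAnL2boqCyX7pfUKm2i6m1jba4ic3aqsjfwNjZxISVQxxRUzx8frSAU3paVYN8hoS6mKPDqI52lUNIeCdTjkw/dpNGOnZ/Sq+7i7KloZOKytKlNGNAT20ziMolEZgbUF0wj2ollkcjTytOS3Fil5Rcc2JOXG1AVm8ud3Uwd1Q3cjc4dkFgs6KNncWlRHubP3ZhcG1Kk4RC6tD74Lbzf33M4fDbQtCtFxI7wGQ0k31BQ29aVWd3gH5vf318f39/f39+fnVweFdceVtqbmuHrsCWn8CKPkFxbURnX0cwnpk5dEDJ7Nb139P48Nvv3DHGIQw2x4uZzLbBb5KsPlJ3f39/f39/f39/f3+AfVNyg1daa4Noa4GAtsSKp7eDOSpXYBxJonVNlaphJjMAKTMAMyMAXy4ATRsAHl0wSc6WurTNyHLHUkJ/f39/f39/f39/dmx/iEaOpoeNfZmXZXt/qNOPe6uuOxFWhzWJxte8o77VWp4tFpceHnms1eD21OL3zuP9RJnTdUpdoUJsmF6Mf4BwfYB7f39/XV1+X1GWtKWmnm+irKCCqeGhXTZ4Mws8dsKy1vXnd5ne0tn5zeL+a7r/x/Ly1oKImSM/XhoubU5BcVlnnFZvqHRfW5BPaYB4Z21+R1t+pZWSknWswdnEy8uYKwgrOUyUtffPgsJGOCoZ0sRyjEUrKBsLNTAESSoHZz4gcYVMdKKWW0l5jVl5uqeXnrOUSXaBd3p/QXKFe62lh5y6zsKusRRaeCeOoerMnHE3cRsYlVs6rogefCAbr6lGeNLTiqXYsbrgkJzRgFqrbTl/jHyTurmfuLGaT1+Cdnl/VIN2S4RJXmY4XCQYrCcqn+fNqDOdjzdOjMzIornXurLu2Mz32uLxhqfVW1Wml1hlgDdCajJDalJkg5NyqLCAuKyHXFp+a29+dHR9dF1wfT97ikeq2PPaN7TBbxiI1+LLdaeYdHxiWFspbXgx06gxXCUaSDIeWjQjc00+dmBnb213h5Zvpp5dvKRKWHtNVXZ2dnSBZHmPRYK2grTY7uvdaiaHPS1039ykimx8h3t9ZWUyZWcpkYkjeWJQcj5SgoZccJGJb2eAeX+FgpaIrIms0sW+hq+6RmaKcn+EcX16TntaM288t6REgiZ2bz1/0tiHhHV1iId/dG+UioCdsa+gUE2QgnCsmbK0Y22acGSajZmff5uSbqByvMOAqm5mV058cXF/eXaAfIV7WHJocHpRVDRimWCm0Nahd3qDiYd/"/>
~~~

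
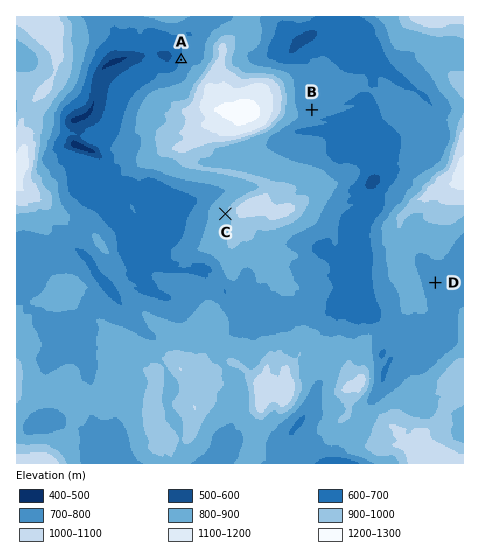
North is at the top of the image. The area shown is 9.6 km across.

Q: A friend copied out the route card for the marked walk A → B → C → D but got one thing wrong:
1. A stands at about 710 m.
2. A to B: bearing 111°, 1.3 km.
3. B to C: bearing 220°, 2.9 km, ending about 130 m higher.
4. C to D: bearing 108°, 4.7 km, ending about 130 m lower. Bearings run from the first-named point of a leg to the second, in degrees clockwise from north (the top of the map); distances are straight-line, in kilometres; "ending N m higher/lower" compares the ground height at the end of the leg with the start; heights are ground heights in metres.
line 2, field distance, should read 3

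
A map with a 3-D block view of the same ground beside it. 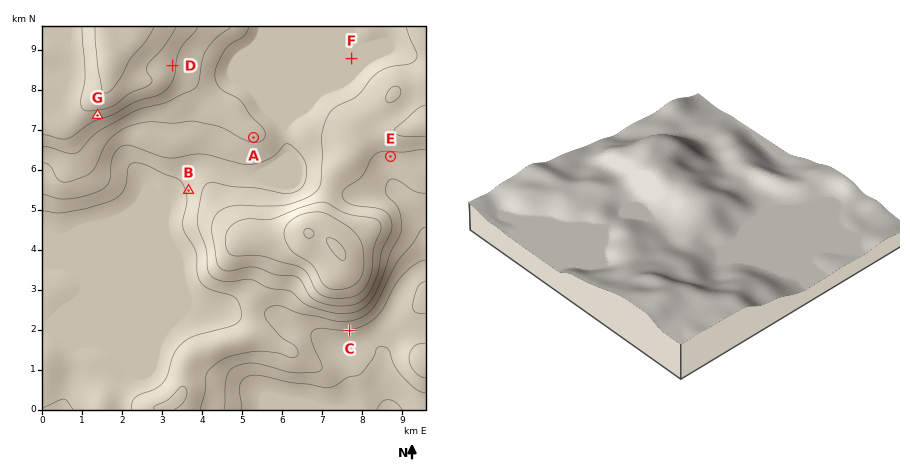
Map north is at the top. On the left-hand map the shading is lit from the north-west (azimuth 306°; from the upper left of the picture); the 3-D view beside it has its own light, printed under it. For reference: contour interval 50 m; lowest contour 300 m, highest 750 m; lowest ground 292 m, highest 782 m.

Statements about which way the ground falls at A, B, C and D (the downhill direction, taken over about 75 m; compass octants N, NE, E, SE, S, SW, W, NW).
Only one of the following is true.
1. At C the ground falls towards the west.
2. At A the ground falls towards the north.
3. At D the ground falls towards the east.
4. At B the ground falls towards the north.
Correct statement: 3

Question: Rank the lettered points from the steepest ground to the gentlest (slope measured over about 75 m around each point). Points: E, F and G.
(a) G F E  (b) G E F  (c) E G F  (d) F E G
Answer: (b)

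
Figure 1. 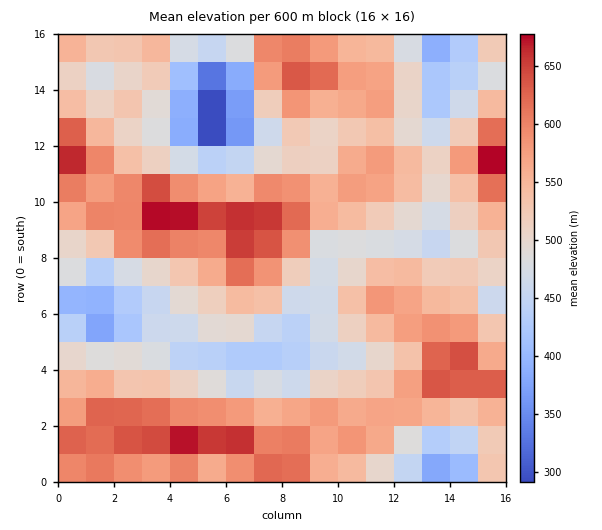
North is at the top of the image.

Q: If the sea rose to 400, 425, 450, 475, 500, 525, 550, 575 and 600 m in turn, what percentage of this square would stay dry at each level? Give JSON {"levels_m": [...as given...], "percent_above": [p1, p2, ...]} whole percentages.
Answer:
{"levels_m": [400, 425, 450, 475, 500, 525, 550, 575, 600], "percent_above": [95, 92, 86, 76, 67, 55, 42, 29, 19]}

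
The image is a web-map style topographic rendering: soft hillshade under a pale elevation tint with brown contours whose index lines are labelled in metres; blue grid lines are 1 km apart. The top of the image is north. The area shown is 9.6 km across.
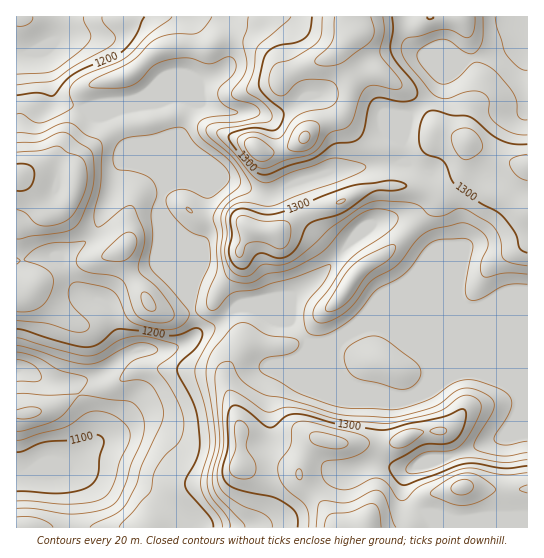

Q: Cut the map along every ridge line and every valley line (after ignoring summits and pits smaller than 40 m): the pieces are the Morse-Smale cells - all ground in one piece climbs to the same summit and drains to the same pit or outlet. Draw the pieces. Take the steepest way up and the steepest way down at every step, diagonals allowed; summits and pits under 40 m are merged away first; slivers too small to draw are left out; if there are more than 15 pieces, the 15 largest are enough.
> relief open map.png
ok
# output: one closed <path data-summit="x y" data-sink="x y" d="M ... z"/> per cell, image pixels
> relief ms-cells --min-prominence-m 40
<path data-summit="363 527" data-sink="26 473" d="M243 307l-8 1-17 16-16 7-20 14-12 4-31 0-8 3-32 23-17 6-29 2-14-4-13-8-9-2-1 158 512 0-1-198-144 0-4-2-14 0-40 16-16 0-19-22-23-9-8 0z"/><path data-summit="305 138" data-sink="26 473" d="M338 52l-11 7-30 10-14 8-3 5 23 35 2 8 0 12-4 4-19 10-20 1-16-11-33-10-26-14-22 52-1 20 14-6 27 4 20-8 26 12 19 4 28-14 36-10 73-8 23 10 22 29 8 21 1 22-36 16 6-8 0-4-22-24-10-5-24 3-16 10-44 47-24 17-32 12 0 2 8 1 23 9 19 22 16 0 40-16 14 0 4 2 144 0 1-163-27-7-38-20-24-8-14-22-18-18-29-19-16 0-11 3-8-12z"/><path data-summit="18 177" data-sink="26 473" d="M181 115l-31 8-24 2-15 7-30 26-5 9-1 10-9-5-17-3-15 2-18 6 1 192 9 2 13 8 14 4 29-2 17-6 32-23 8-3 31 0 15-5 10-9 1-10-5-18 1-22-32-78 4-17 1-21 22-51z"/><path data-summit="305 138" data-sink="29 53" d="M351 16l-290 0-1 15-3 8-22 12 7 1 2 3 8 40 7 8 22 5 53-1 20-3 16-7 12 0 10 5-5 15 26 14 33 10 16 11 15 0 20-8 8-7 0-12-2-8-7-12-13-16-3-7 1-3 21-12 25-8 10-6 16-18z"/><path data-summit="274 233" data-sink="26 473" d="M407 163l-73 8-36 10-28 14-19-4-26-12-20 8-6 0 8 4 0 34-14 38-2 44 5 18-1 10 23-11 17-16 8-1 15 4 33-14 24-17 44-47 16-10 24-3 10 5 22 24 0 4-6 5 1 2 33-13 2-2-1-22-8-21-22-29z"/><path data-summit="305 138" data-sink="526 17" d="M527 16l-174 0 0 19-14 16 0 4 12 20 11-3 16 0 29 19 18 18 14 22 24 8 38 20 26 6z"/><path data-summit="18 177" data-sink="29 53" d="M42 52l-26 2 1 122 17-5 15-2 17 3 9 5 1-10 5-9 30-26 15-7 31-4 18-6 11 2 6-11-1-5-9-4-12 0-16 7-20 3-53 1-22-5-7-8-4-25z"/><path data-summit="363 527" data-sink="26 473" d="M186 183l-8 0-11 4-4 4-3 16 33 78 0-22 14-38 0-34z"/><path data-summit="363 527" data-sink="29 53" d="M59 16l-42 0-1 37 18-1 21-11 5-10z"/>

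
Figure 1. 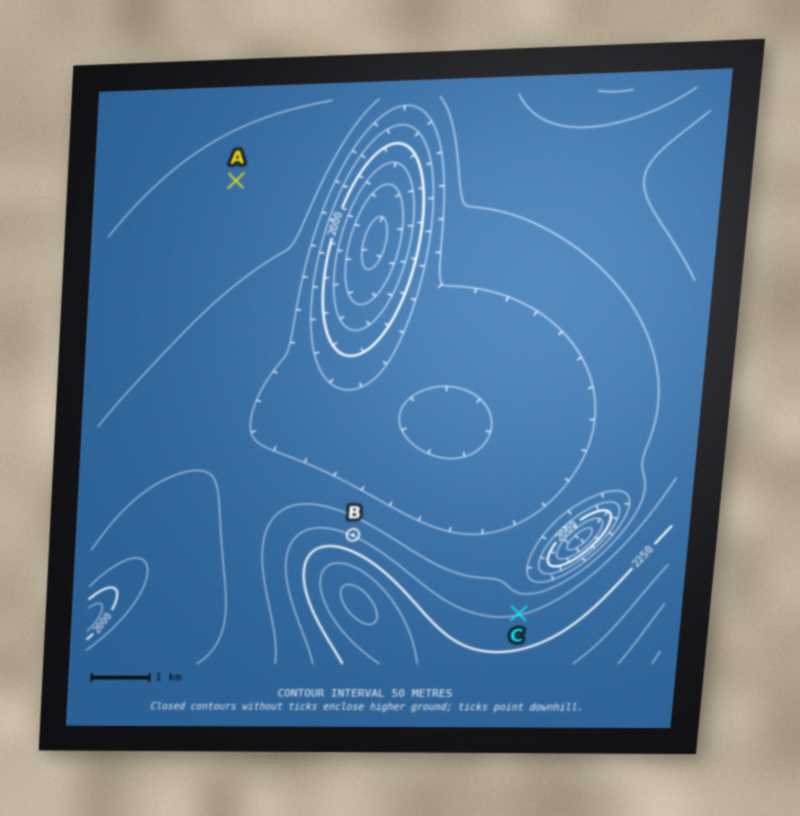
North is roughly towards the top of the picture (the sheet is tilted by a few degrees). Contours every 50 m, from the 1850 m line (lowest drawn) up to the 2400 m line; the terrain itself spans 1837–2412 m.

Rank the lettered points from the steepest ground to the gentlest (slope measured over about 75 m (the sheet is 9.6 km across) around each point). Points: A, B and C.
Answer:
B C A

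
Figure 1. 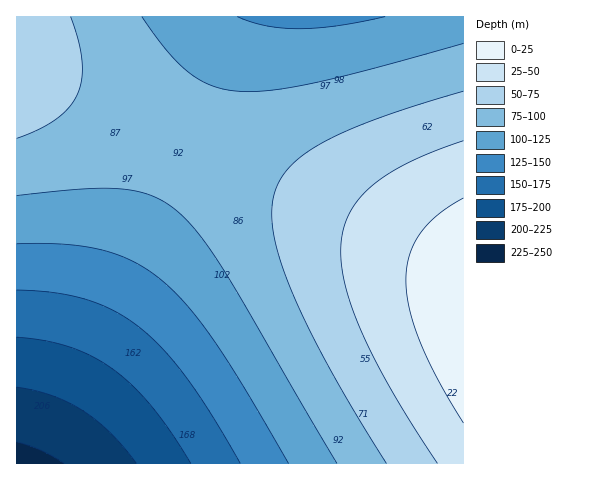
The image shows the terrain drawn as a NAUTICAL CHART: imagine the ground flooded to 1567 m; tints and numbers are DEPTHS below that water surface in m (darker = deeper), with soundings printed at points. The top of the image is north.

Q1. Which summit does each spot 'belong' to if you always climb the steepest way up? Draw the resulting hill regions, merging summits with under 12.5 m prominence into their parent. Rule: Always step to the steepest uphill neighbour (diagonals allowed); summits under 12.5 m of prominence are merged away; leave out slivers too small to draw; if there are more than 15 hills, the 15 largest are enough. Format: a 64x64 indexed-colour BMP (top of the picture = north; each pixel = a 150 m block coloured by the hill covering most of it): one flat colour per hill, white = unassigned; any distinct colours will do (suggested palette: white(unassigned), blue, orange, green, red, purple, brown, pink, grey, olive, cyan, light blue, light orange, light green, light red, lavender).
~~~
<image width="64" height="64" href="data:image/bmp;base64,Qk12CAAAAAAAAHYAAAAoAAAAQAAAAEAAAAABAAQAAAAAAAAIAAATCwAAEwsAABAAAAAAAAAA////ALR3HwAOf/8ALKAsACgn1gC9Z5QAS1aMAMJ34wB/f38AIr28AM++FwDox64AeLv/AIrfmACWmP8A1bDFACIhERERERERERERERERERERERERERERERERERERERERIiEREREREREREREREREREREREREREREREREREREREREiIhERERERERERERERERERERERERERERERERERERERESIiERERERERERERERERERERERERERERERERERERERERIiIhEREREREREREREREREREREREREREREREREREREREiIiERERERERERERERERERERERERERERERERERERERESIiIhERERERERERERERERERERERERERERERERERERERIiIiEREREREREREREREREREREREREREREREREREREREiIiIhERERERERERERERERERERERERERERERERERERESIiIiERERERERERERERERERERERERERERERERERERERIiIiIREREREREREREREREREREREREREREREREREREREiIiIiERERERERERERERERERERERERERERERERERERESIiIiIRERERERERERERERERERERERERERERERERERERIiIiIiEREREREREREREREREREREREREREREREREREREiIiIiIRERERERERERERERERERERERERERERERERERESIiIiIiERERERERERERERERERERERERERERERERERERIiIiIiIREREREREREREREREREREREREREREREREREREiIiIiIiERERERERERERERERERERERERERERERERERESIiIiIiIRERERERERERERERERERERERERERERERERERIiIiIiIiEREREREREREREREREREREREREREREREREREiIiIiIiIRERERERERERERERERERERERERERERERERESIiIiIiIhERERERERERERERERERERERERERERERERERIiIiIiIiIREREREREREREREREREREREREREREREREREiIiIiIiIhERERERERERERERERERERERERERERERERESIiIiIiIiIRERERERERERERERERERERERERERERERERIiIiIiIiIhEREREREREREREREREREREREREREREREREiIiIiIiIiIRERERERERERERERERERERERERERERERESIiIiIiIiIhERERERERERERERERERERERERERERERERIiIiIiIiIiIREREREREREREREREREREREREREREREREiIiIiIiIiIhERERERERERERERERERERERERERERERESIiIiIiIiIiERERERERERERERERERERERERERERERERIiIiIiIiIiIhEREREREREREREREREREREREREREREREiIiIiIiIiIiERERERERERERERERERERERERERERERESIiIiIiIiIiIhERERERERERERERERERERERERERERERIiIiIiIiIiIiEREREREREREREREREREREREREREREREiIiIiIiIiIiIhERERERERERERERERERERERERERERESIiIiIiIiIiIiERERERERERERERERERERERERERERERIiIiIiIiIiIiIhEREREREREREREREREREREREREREREiIiIiIiIiIiIiERERERERERERERERERERERERERERESIiIiIiIiIiIiIhERERERERERERERERERERERERERERIiIiIiIiIiIiIiEREREREREREREREREREREREREREREiIiIiIiIiIiIiIRERERERERERERERERERERERERERESIiIiIiIiIiIiIiERERERERERERERERERERERERERERIiIiIiIiIiIiIiIREREREREREREREREREREREREREREiIiIiIiIiIiIiIiERERERERERERERERERERERERERESIiIiIiIiIiIiIiIRERERERERERERERERERERERERERIiIiIiIiIiIiIiIiEREREREREREREREREREREREREREiIiIiIiIiIiIiIiIRERERERERERERERERERERERERESIiIiIiIiIiIiIiIiERERERERERERERERERERERERERIiIiIiIiIiIiIiIiIREREREREREREREREREREREREREiIiIiIiIiIiIiIiIiERERERERERERERERERERERERESIiIiIiIiIiIiIiIiIRERERERERERERERERERERERERIiIiIiIiIiIiIiIiIhEREREREREREREREREREREREREiIiIiIiIiIiIiIiIiIRERERERERERERERERERERERESIiIiIiIiIiIiIiIiIhERERERERERERERERERERERERIiIiIiIiIiIiIiIiIiIREREREREREREREREREREREREiIiIiIiIiIiIiIiIiIhERERERERERERERERERERERESIiIiIiIiIiIiIiIiIiIRERERERERERERERERERERERIiIiIiIiIiIiIiIiIiIhEREREREREREREREREREREREiIiIiIiIiIiIiIiIiIiIRERERERERERERERERERERESIiIiIiIiIiIiIiIiIiIhERERERERERERERERERERERIiIiIiIiIiIiIiIiIiIiIREREREREREREREREREREREiIiIiIiIiIiIiIiIiIiIhERERERERERERERERERERESIiIiIiIiIiIiIiIiIiIiERERERERERERERERERERER"/>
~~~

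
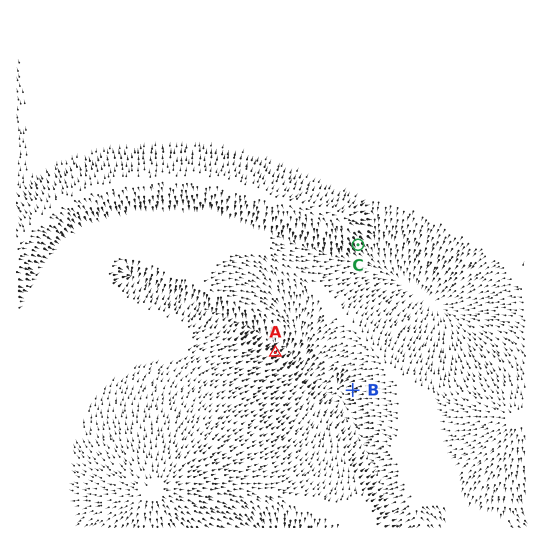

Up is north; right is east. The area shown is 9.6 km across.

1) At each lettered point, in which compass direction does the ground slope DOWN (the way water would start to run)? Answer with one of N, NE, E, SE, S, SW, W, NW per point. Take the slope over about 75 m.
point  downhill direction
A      NE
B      W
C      SE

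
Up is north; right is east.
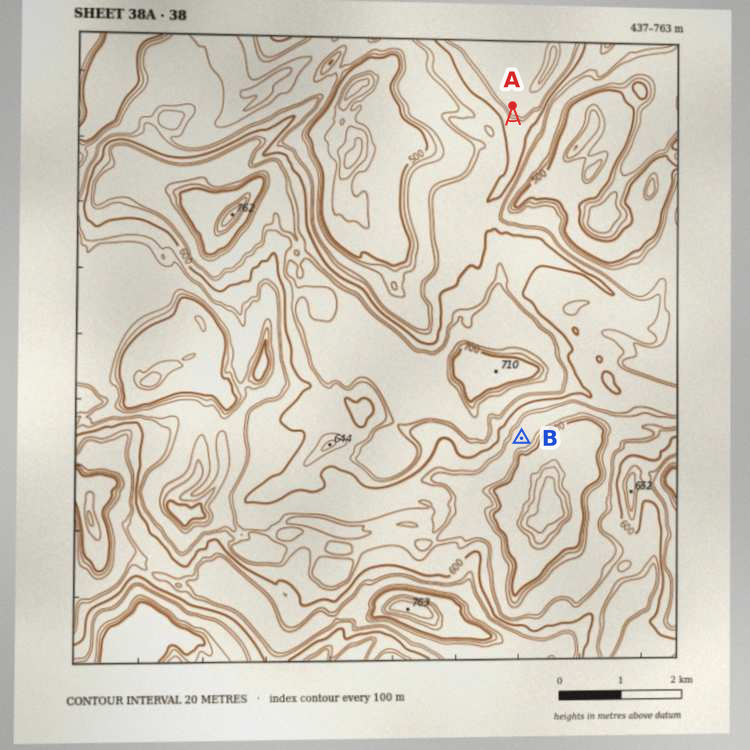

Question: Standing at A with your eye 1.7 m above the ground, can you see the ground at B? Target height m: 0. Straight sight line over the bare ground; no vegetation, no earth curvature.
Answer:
no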